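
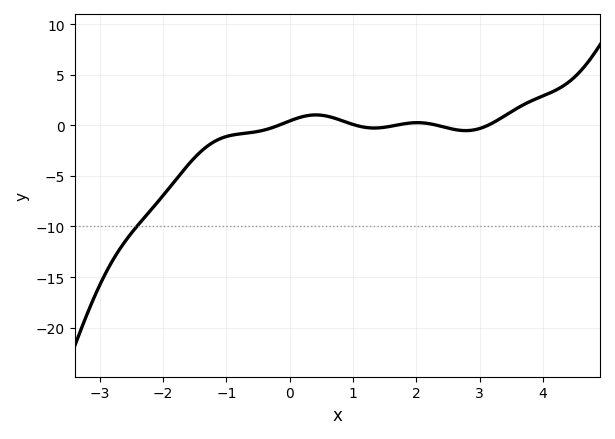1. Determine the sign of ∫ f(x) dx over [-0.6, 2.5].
positive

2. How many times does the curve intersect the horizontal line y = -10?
1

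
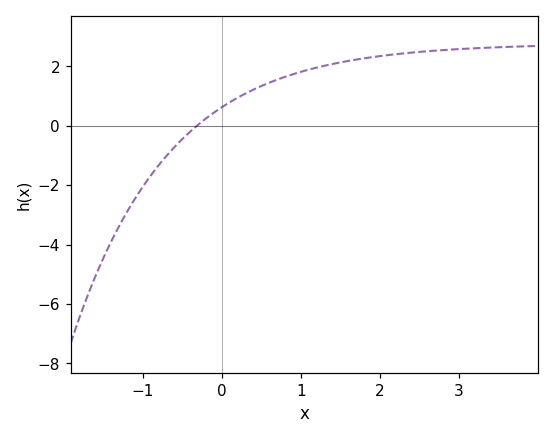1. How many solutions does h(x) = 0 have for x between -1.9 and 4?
1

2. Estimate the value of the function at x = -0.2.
0.242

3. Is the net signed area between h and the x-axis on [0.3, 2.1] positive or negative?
positive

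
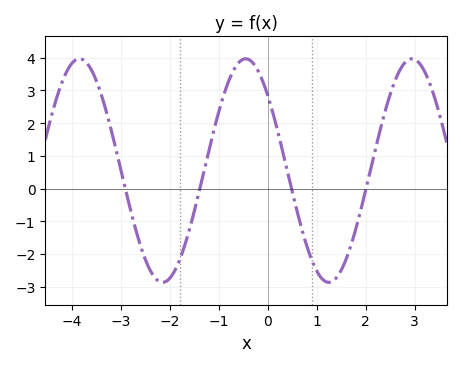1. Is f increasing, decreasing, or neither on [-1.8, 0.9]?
neither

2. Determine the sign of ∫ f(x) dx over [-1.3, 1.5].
positive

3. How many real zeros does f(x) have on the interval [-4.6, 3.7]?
4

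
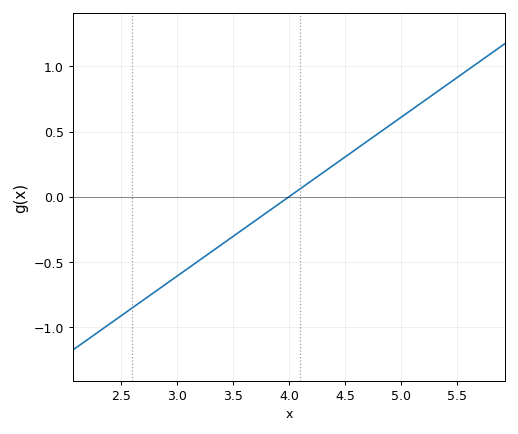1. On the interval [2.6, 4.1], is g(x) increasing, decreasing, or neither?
increasing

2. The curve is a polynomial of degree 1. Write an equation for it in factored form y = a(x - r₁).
y = 0.61(x - 4)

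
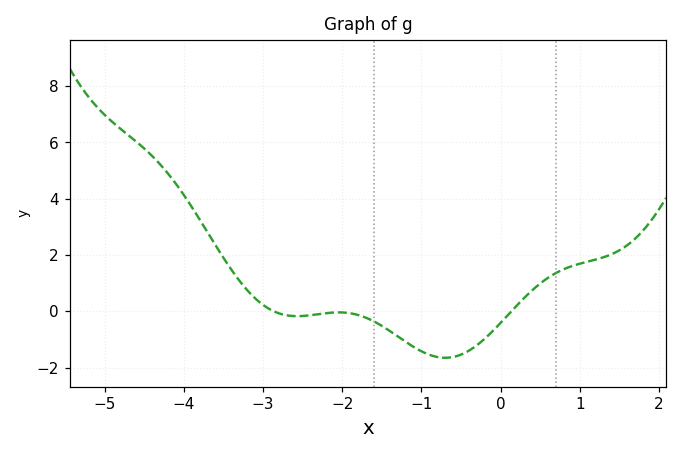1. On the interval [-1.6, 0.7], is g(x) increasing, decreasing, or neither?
neither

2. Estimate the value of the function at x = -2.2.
0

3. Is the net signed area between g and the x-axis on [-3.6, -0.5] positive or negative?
negative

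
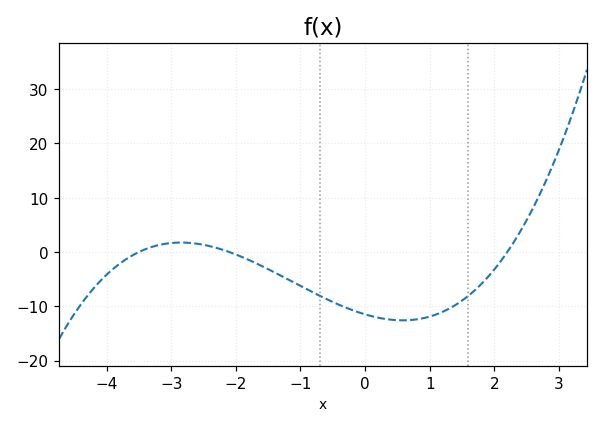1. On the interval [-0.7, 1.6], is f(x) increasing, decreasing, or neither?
neither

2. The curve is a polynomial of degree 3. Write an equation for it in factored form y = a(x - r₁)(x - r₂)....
y = 0.71(x + 3.5)(x + 2.1)(x - 2.2)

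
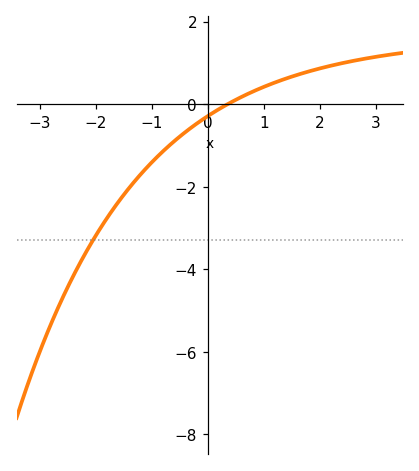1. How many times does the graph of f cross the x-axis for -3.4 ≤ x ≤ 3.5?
1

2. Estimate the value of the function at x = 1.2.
0.6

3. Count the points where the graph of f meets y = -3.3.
1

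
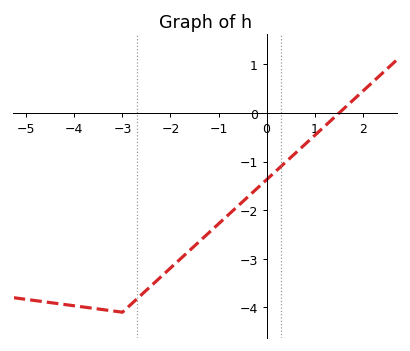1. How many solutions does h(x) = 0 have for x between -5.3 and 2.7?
1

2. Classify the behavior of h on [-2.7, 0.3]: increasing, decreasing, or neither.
increasing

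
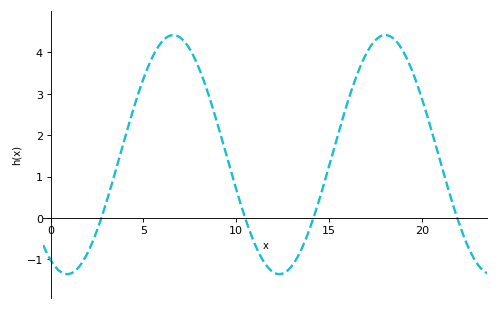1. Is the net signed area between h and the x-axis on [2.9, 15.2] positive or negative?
positive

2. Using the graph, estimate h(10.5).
0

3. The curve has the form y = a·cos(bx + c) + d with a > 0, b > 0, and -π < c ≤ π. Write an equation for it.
y = 2.89cos(0.55x + 2.7) + 1.53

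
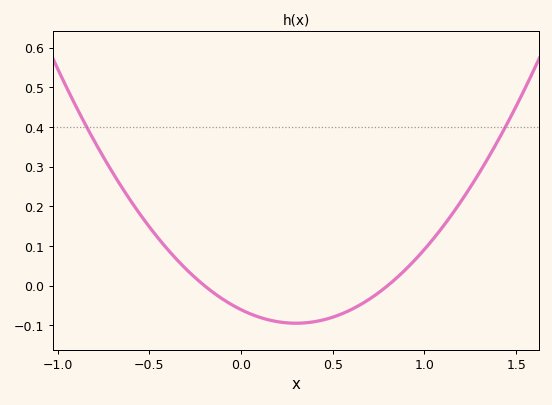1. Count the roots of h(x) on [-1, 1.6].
2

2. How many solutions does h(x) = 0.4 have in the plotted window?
2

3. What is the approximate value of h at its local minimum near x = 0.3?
-0.095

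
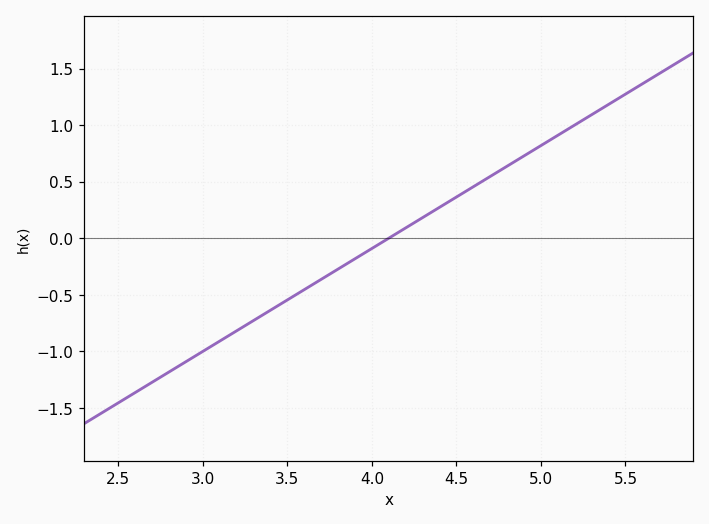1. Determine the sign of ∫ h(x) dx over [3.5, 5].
positive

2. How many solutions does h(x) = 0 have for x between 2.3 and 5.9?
1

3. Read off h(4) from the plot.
-0.091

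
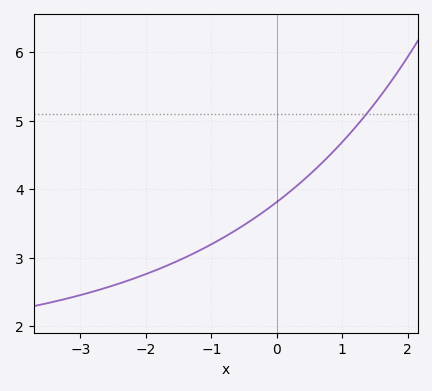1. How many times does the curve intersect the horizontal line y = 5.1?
1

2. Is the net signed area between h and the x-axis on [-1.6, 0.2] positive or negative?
positive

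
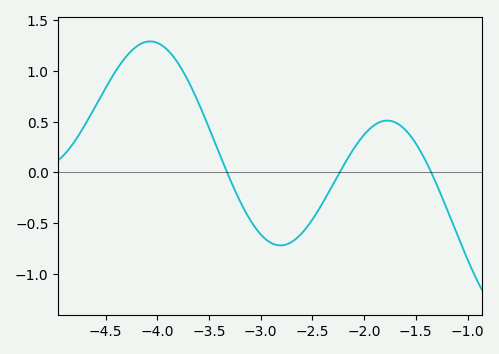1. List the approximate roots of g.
-3.3, -2.2, -1.4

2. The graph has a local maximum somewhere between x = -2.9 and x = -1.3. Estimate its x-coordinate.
-1.8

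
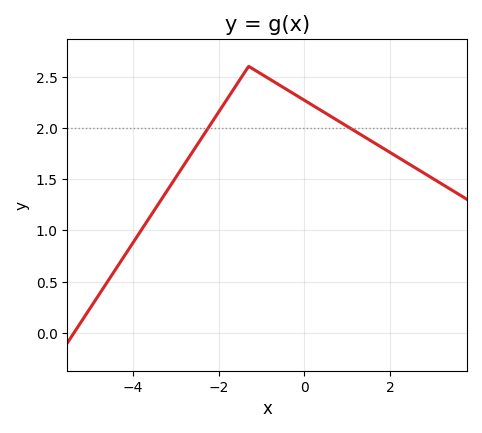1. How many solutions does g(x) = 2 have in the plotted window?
2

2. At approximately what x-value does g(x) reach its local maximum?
-1.2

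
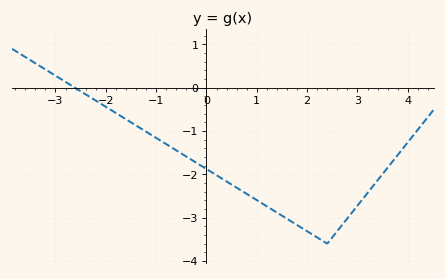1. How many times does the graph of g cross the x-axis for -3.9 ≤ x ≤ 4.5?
1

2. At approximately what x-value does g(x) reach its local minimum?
2.4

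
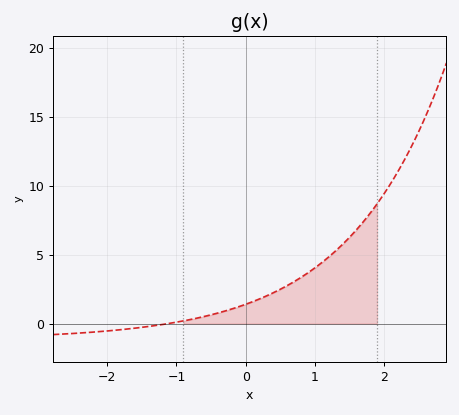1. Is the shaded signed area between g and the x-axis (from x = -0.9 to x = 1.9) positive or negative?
positive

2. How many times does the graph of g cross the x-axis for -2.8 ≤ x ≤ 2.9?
1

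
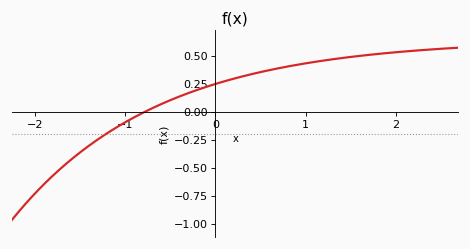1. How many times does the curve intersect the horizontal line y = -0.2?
1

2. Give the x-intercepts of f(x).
-0.783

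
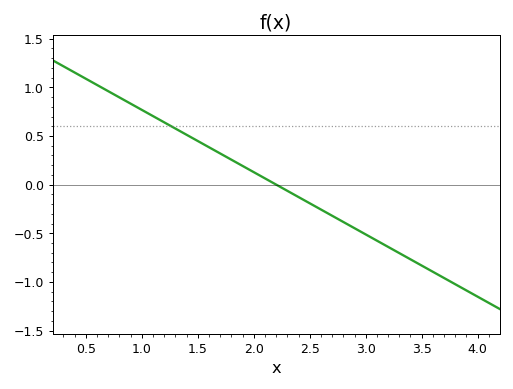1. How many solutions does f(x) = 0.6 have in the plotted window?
1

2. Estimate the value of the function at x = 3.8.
-1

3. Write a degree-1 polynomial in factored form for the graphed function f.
y = -0.64(x - 2.2)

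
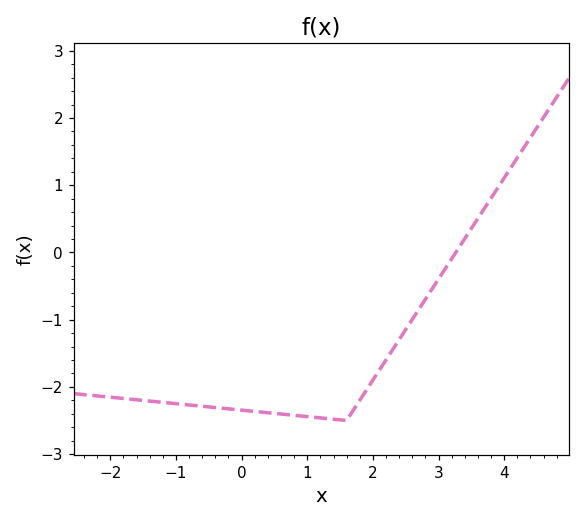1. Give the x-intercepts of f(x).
3.26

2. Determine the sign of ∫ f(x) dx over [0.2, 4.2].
negative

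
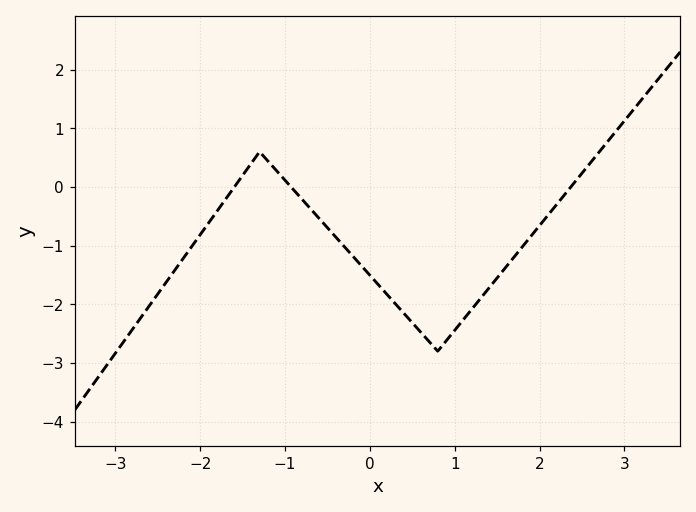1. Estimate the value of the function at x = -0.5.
-0.695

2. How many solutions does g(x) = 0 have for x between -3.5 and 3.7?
3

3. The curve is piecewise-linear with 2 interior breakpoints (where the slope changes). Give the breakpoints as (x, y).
(-1.3, 0.6); (0.8, -2.8)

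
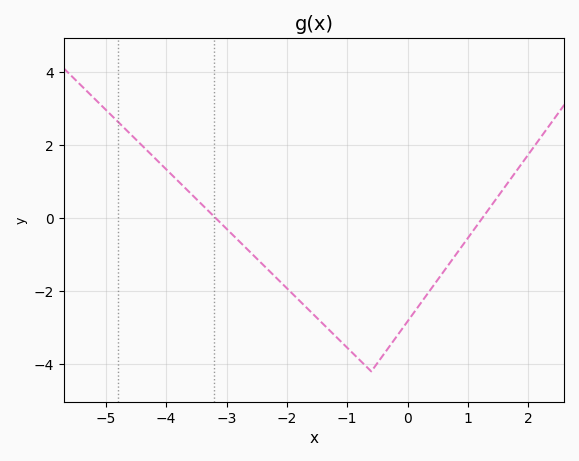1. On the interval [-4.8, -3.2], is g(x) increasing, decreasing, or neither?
decreasing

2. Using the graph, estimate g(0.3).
-2.15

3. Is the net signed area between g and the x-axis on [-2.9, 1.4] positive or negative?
negative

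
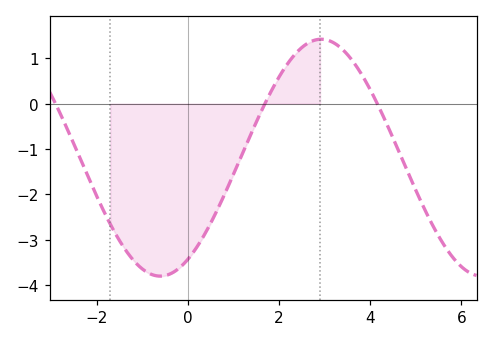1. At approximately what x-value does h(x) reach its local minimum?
-0.605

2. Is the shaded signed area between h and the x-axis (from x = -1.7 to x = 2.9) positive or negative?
negative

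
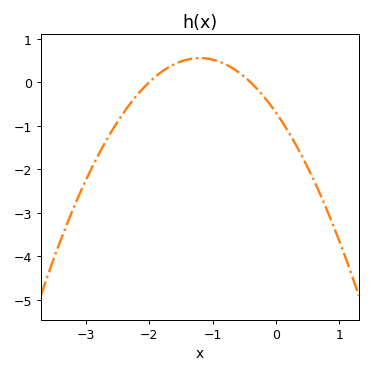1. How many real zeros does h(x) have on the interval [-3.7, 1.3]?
2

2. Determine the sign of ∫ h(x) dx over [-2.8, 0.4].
negative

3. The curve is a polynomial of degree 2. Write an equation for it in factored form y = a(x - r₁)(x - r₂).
y = -0.87(x + 2)(x + 0.4)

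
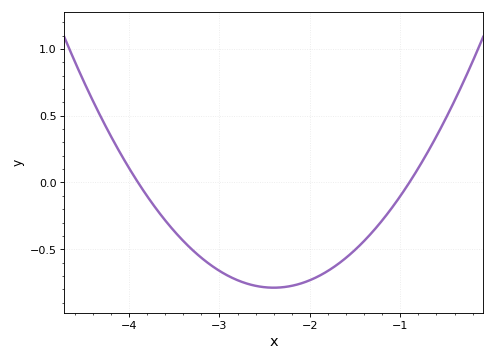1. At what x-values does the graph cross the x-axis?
-3.9, -0.9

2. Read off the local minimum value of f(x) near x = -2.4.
-0.788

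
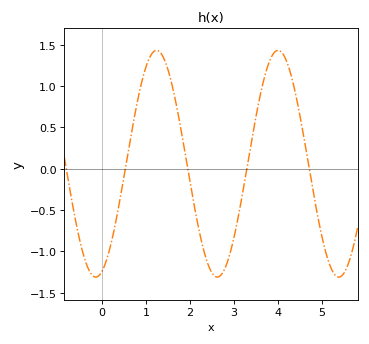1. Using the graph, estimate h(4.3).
1.14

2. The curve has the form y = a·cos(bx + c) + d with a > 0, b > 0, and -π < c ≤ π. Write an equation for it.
y = 1.37cos(2.27x - 2.82) + 0.06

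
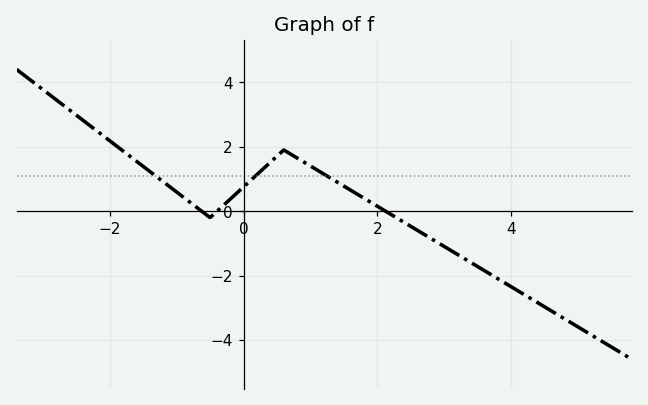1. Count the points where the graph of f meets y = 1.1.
3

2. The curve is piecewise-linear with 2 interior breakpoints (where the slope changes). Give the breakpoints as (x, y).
(-0.5, -0.2); (0.6, 1.9)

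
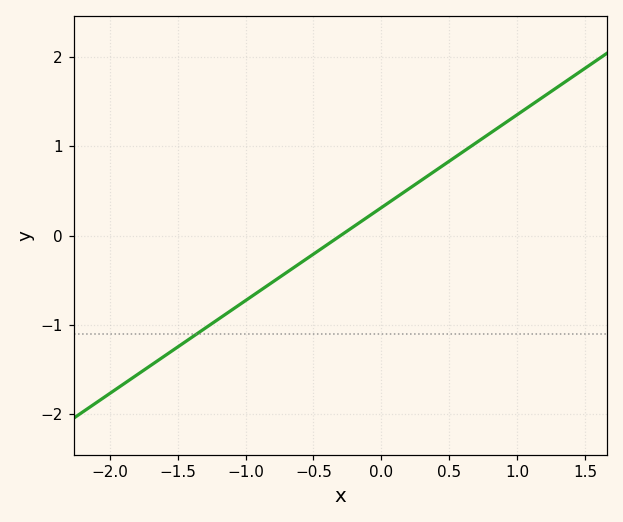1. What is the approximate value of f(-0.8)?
-0.52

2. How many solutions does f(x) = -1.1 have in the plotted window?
1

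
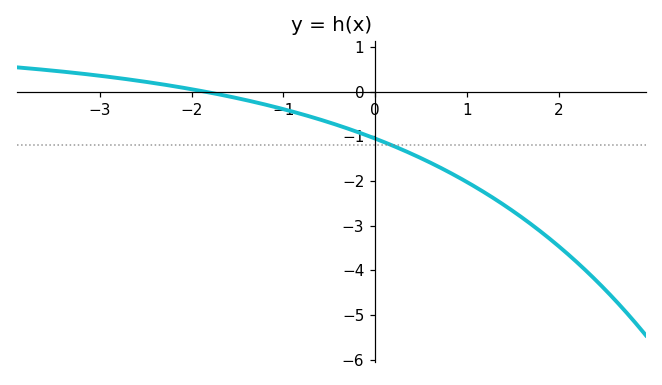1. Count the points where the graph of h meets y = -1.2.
1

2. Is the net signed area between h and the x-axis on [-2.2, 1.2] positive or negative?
negative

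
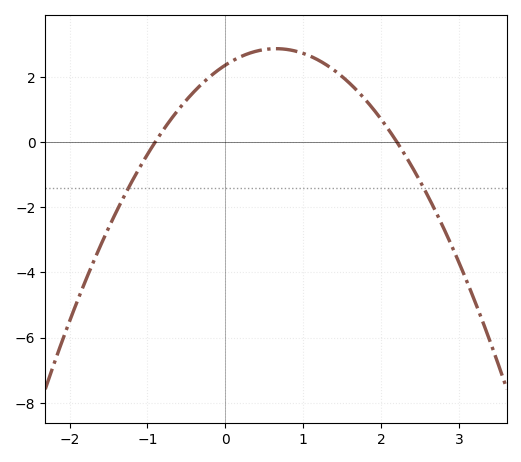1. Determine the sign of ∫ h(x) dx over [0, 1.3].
positive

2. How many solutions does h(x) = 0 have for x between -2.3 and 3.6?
2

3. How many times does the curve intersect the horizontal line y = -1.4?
2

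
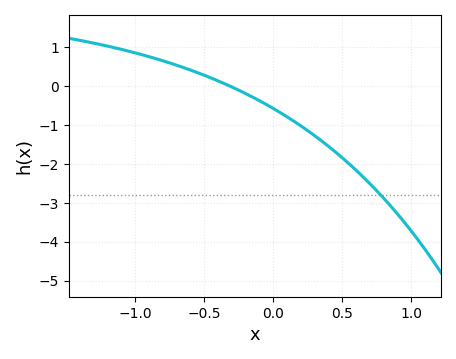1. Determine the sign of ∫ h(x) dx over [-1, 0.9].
negative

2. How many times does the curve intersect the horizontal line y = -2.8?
1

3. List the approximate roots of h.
-0.318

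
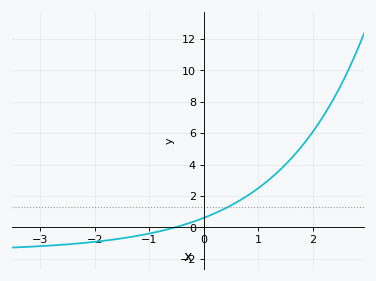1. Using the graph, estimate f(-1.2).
-0.6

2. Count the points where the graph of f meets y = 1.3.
1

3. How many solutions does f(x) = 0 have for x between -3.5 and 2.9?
1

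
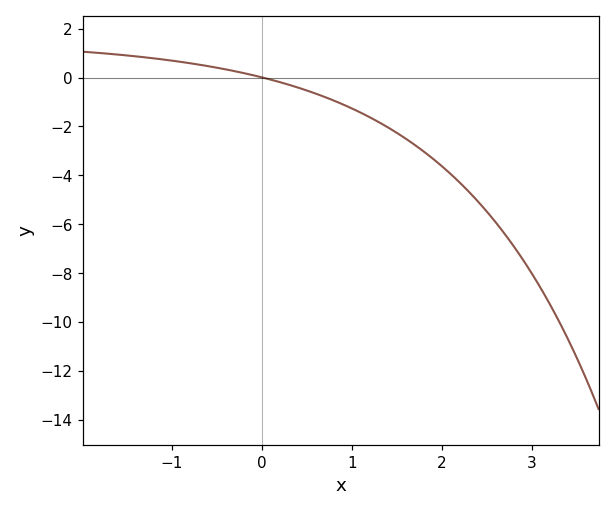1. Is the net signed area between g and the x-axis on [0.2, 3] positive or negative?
negative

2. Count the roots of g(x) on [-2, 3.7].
1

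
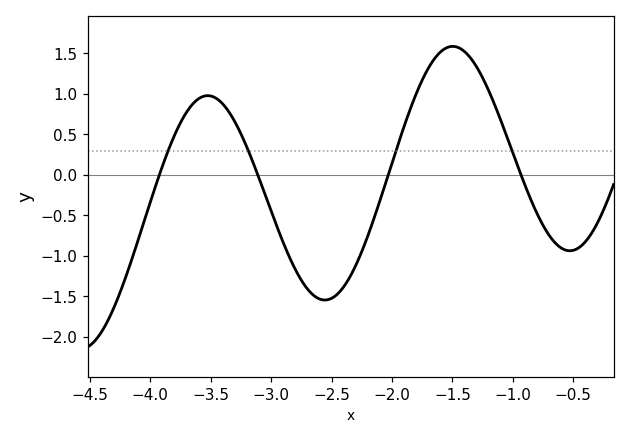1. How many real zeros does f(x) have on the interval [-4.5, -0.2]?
4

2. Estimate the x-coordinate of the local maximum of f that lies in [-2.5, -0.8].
-1.5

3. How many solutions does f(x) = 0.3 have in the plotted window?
4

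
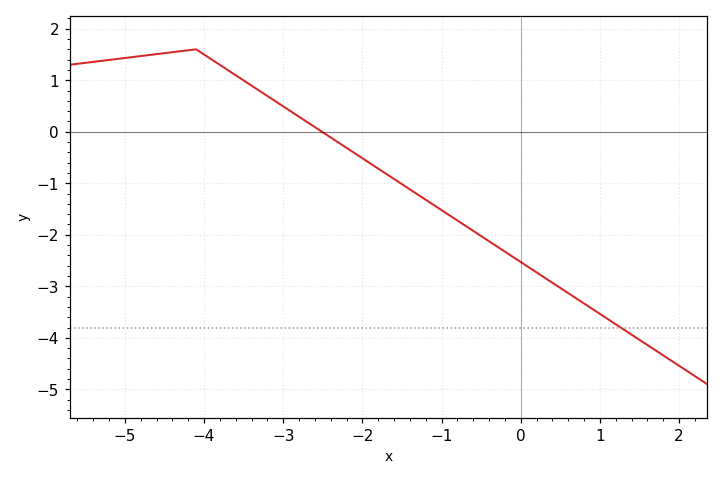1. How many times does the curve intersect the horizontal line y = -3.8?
1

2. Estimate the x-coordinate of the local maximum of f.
-4.1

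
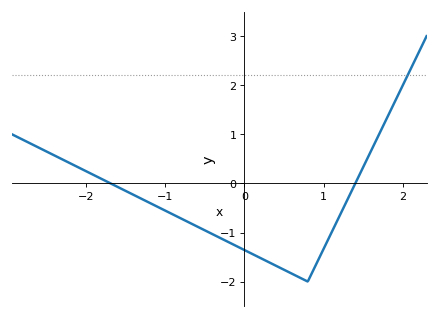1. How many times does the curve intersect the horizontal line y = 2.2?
1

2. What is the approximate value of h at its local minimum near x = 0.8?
-2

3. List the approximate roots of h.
-1.69, 1.4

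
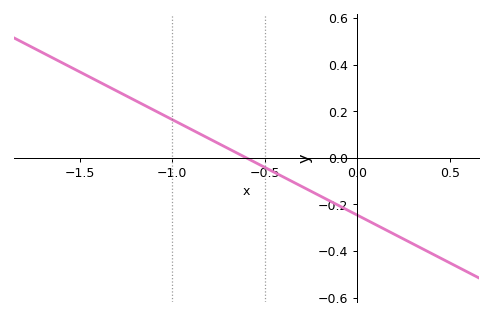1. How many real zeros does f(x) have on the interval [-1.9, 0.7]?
1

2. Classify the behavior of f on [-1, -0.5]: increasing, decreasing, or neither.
decreasing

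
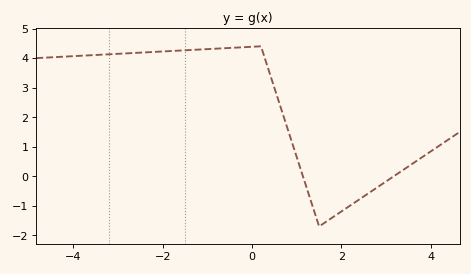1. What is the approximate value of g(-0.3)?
4.4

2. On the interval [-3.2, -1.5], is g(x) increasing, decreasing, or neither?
increasing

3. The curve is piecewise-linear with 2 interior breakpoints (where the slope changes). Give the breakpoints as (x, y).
(0.2, 4.4); (1.5, -1.7)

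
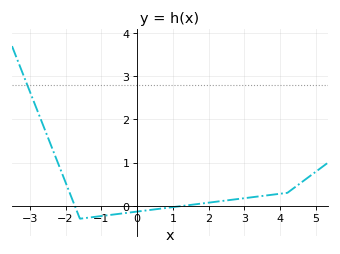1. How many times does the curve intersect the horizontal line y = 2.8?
1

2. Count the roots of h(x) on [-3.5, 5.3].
2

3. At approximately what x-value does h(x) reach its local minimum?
-1.6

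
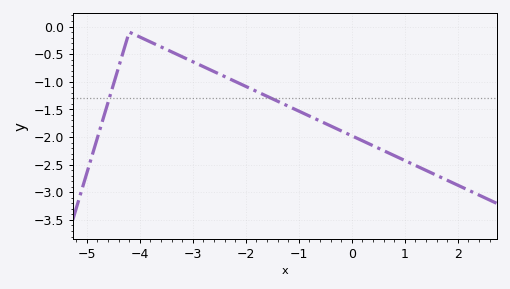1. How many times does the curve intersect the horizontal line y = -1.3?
2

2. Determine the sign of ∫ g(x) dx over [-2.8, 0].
negative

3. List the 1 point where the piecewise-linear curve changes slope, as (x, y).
(-4.2, -0.1)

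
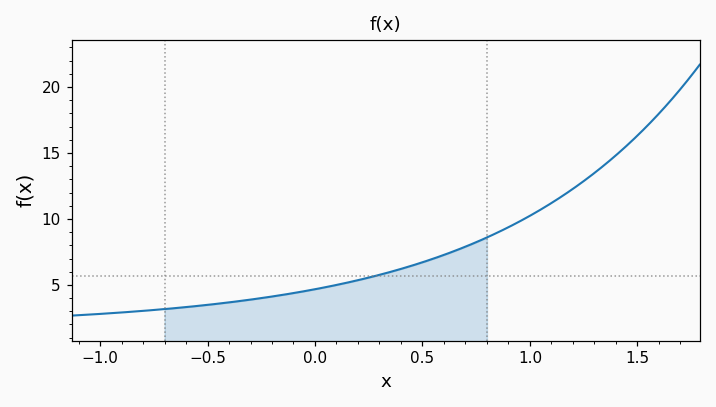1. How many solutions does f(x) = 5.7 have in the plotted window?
1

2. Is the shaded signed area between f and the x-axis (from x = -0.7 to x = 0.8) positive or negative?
positive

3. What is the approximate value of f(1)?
10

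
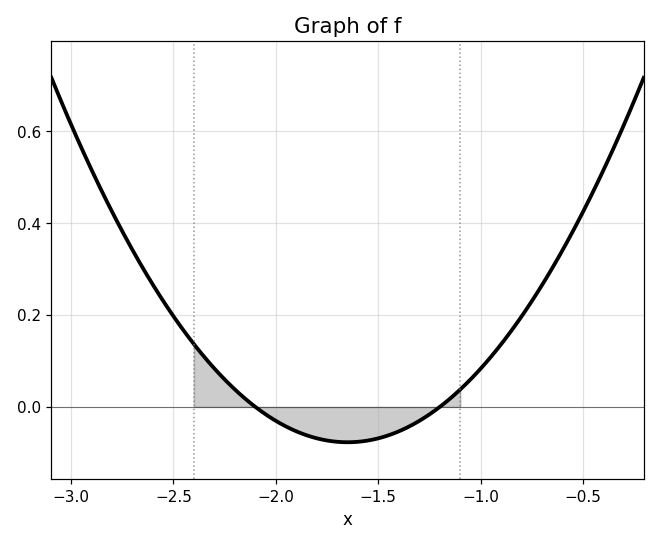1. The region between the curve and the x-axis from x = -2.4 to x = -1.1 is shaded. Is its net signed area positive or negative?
negative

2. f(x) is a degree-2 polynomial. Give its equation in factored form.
y = 0.38(x + 2.1)(x + 1.2)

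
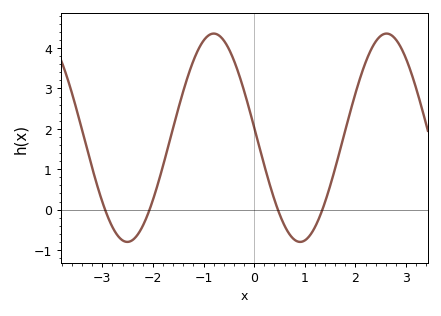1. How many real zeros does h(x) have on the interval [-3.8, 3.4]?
4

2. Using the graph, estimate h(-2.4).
-0.8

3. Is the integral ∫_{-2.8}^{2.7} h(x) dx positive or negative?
positive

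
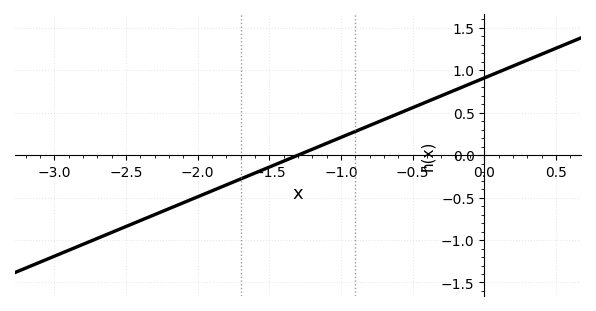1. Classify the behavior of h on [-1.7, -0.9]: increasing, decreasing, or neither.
increasing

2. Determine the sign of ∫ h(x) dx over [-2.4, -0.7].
negative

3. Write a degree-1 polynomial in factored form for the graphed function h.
y = 0.7(x + 1.3)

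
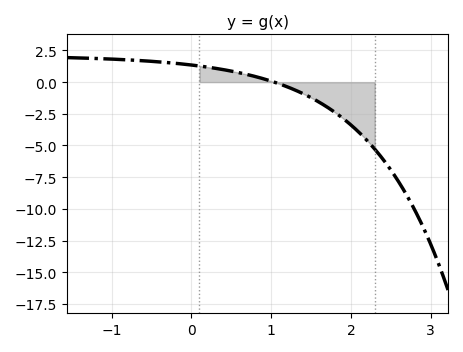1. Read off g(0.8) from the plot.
0.5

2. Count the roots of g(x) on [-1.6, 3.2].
1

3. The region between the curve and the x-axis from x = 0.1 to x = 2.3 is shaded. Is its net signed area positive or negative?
negative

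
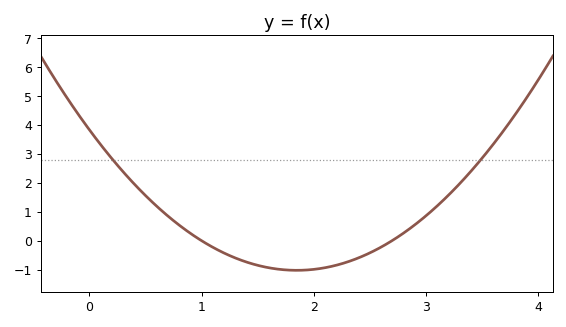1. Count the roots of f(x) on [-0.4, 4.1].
2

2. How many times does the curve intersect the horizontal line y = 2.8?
2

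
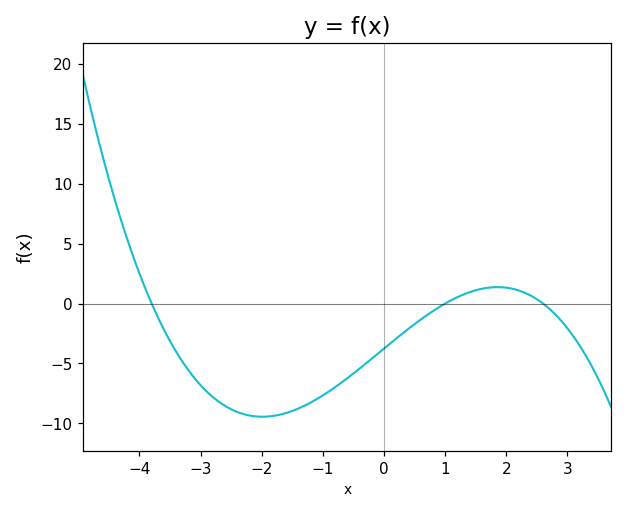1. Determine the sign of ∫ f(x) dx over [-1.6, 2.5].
negative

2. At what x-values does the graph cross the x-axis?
-3.8, 1, 2.6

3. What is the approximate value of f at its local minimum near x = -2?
-9.44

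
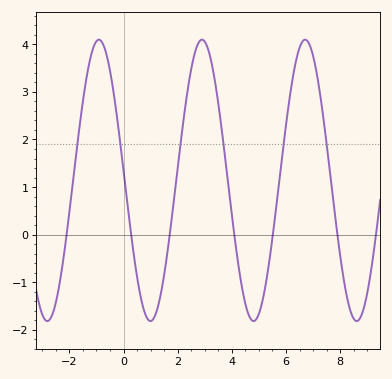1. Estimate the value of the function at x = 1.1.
-1.8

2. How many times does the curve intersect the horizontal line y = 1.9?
6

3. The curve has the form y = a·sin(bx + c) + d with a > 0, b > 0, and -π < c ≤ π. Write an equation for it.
y = 2.96sin(1.6x + 3.1) + 1.14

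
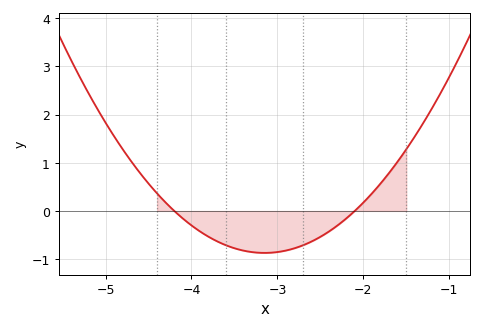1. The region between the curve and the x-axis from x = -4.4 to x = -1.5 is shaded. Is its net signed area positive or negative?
negative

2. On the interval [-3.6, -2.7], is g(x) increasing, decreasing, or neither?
neither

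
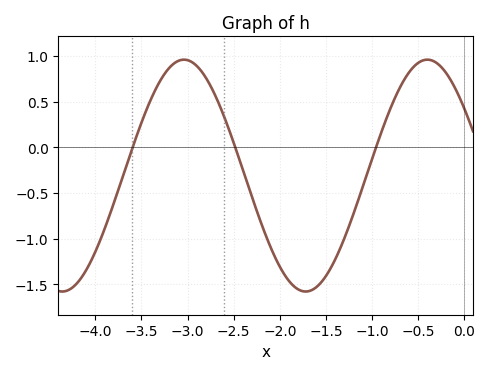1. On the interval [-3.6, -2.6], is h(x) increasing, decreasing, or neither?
neither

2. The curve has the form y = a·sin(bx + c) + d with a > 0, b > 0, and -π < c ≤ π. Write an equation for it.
y = 1.27sin(2.38x + 2.52) - 0.31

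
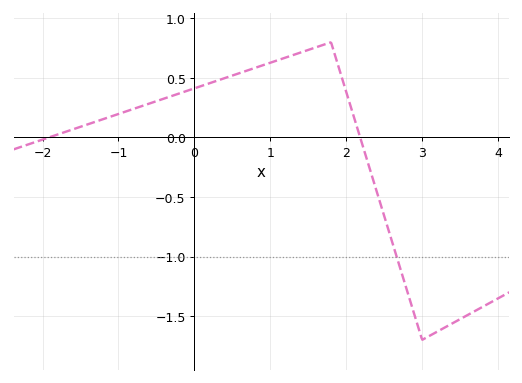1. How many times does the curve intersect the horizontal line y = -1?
1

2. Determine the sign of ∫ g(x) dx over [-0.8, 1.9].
positive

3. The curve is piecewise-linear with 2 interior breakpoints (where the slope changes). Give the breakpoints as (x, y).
(1.8, 0.8); (3, -1.7)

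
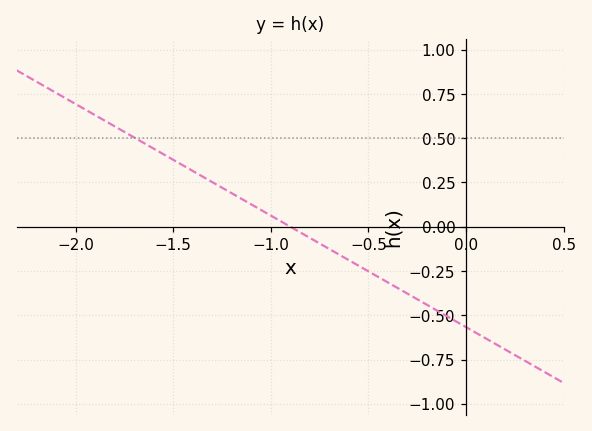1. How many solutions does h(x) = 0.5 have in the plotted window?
1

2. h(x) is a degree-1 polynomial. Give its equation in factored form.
y = -0.63(x + 0.9)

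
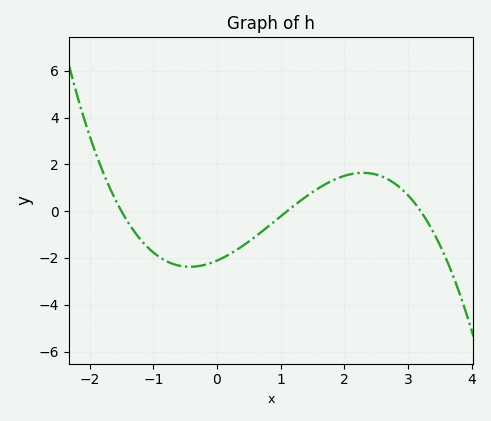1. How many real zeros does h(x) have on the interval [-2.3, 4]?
3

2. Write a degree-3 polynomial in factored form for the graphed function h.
y = -0.4(x + 1.5)(x - 1.1)(x - 3.2)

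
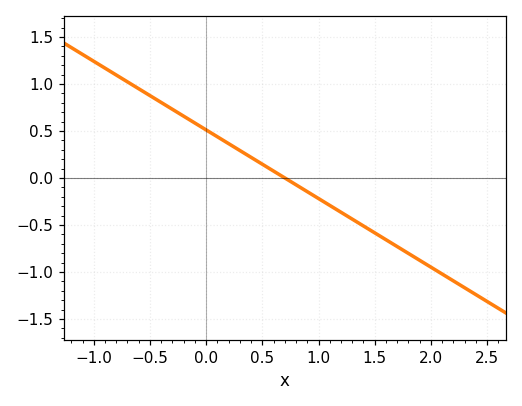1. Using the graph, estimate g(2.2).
-1.1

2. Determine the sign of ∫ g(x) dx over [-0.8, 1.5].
positive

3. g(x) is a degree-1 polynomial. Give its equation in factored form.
y = -0.73(x - 0.7)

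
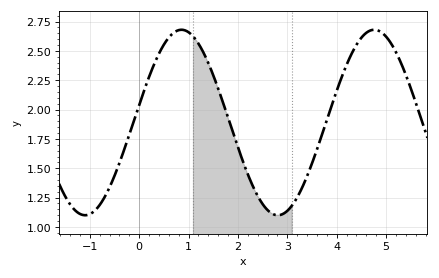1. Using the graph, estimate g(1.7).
2.06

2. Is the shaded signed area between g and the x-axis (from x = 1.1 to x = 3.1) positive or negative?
positive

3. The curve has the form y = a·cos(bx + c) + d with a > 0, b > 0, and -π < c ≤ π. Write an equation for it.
y = 0.79cos(1.6x - 1.4) + 1.89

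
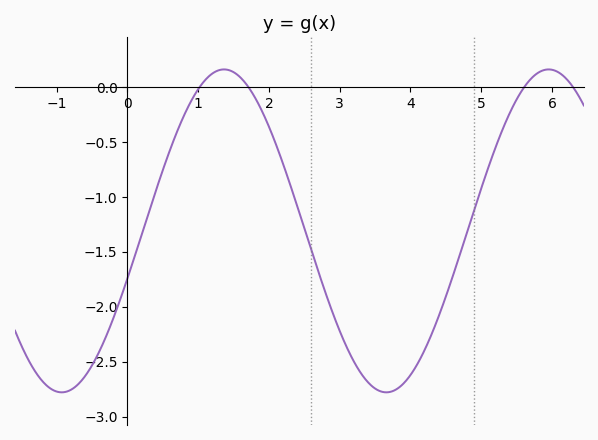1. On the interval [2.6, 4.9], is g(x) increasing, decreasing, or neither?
neither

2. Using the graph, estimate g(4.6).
-1.72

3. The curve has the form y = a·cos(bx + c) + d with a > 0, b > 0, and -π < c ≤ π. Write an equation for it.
y = 1.47cos(1.37x - 1.87) - 1.31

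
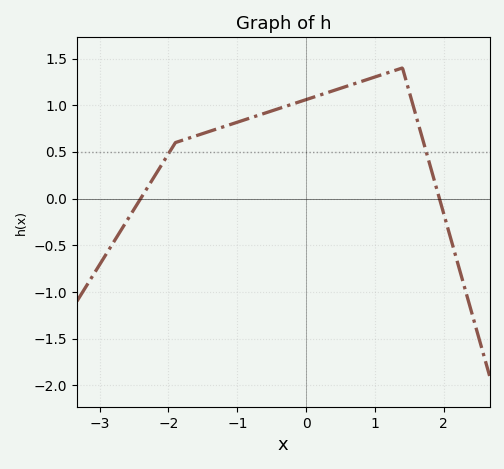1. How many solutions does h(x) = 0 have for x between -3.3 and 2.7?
2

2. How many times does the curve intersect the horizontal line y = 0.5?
2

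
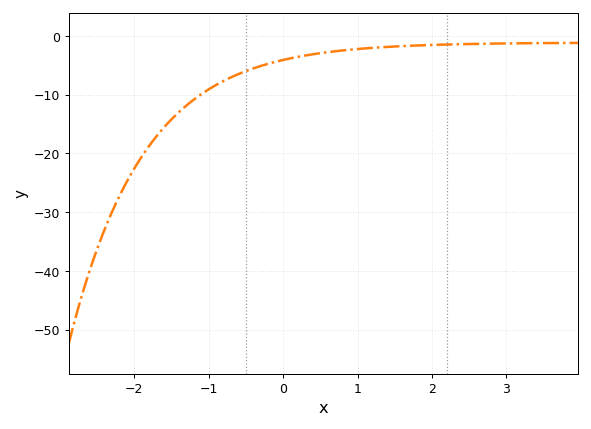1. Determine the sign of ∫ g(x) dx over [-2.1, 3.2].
negative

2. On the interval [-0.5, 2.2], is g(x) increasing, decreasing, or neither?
increasing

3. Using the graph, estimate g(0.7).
-2.61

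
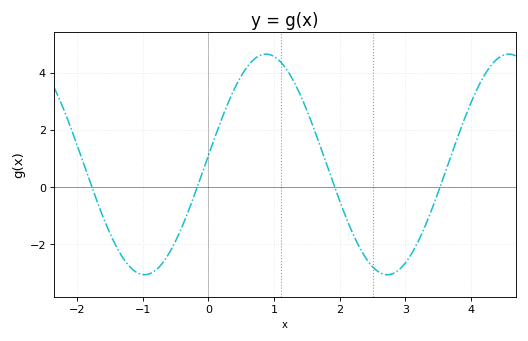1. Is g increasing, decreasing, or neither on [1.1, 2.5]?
decreasing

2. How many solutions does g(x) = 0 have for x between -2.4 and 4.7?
4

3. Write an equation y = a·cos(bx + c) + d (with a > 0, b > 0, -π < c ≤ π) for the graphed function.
y = 3.86cos(1.7x - 1.5) + 0.79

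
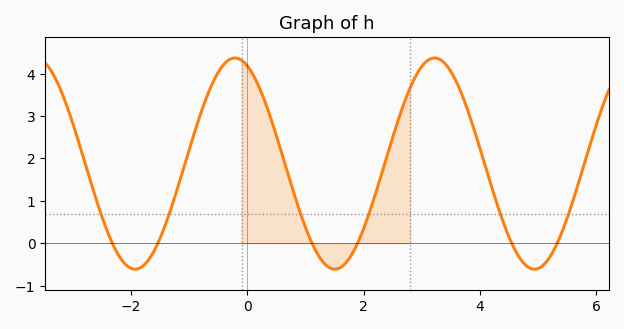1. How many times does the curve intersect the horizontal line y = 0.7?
6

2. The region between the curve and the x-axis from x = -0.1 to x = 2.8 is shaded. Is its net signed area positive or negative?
positive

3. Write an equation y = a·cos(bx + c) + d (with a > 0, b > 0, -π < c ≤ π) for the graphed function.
y = 2.49cos(1.8x + 0.39) + 1.88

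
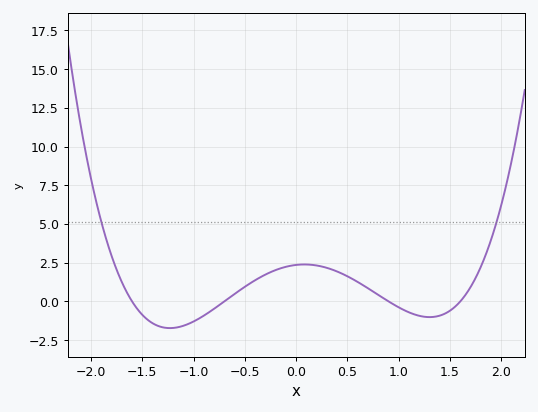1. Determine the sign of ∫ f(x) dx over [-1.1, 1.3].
positive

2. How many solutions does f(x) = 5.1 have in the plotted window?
2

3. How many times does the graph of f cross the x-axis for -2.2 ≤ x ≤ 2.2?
4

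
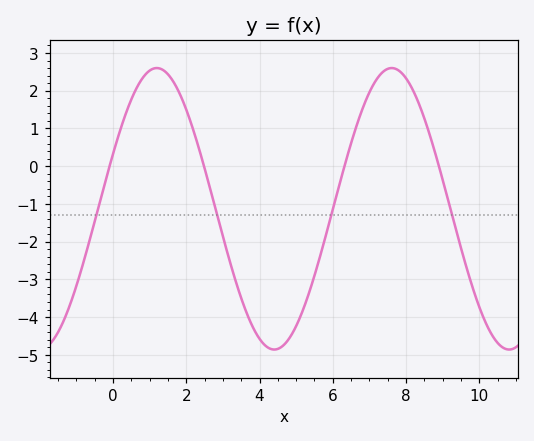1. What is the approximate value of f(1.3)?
2.58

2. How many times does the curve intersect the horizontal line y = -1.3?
4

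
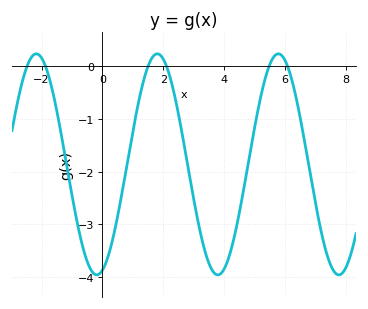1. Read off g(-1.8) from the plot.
-0.112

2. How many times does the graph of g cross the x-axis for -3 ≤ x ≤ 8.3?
6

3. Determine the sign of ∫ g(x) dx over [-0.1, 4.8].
negative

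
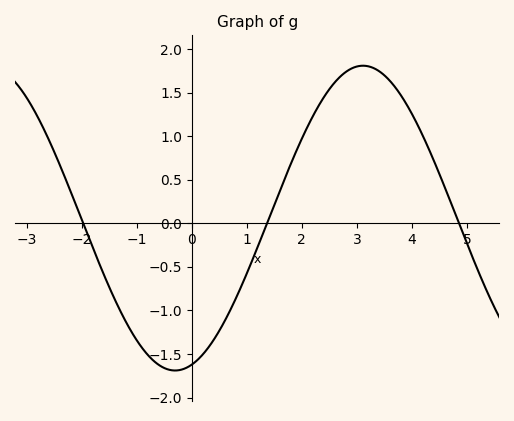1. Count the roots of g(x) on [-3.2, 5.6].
3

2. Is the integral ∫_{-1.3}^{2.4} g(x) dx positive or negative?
negative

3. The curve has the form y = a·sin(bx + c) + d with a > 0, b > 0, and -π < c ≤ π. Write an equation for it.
y = 1.75sin(0.92x - 1.3) + 0.06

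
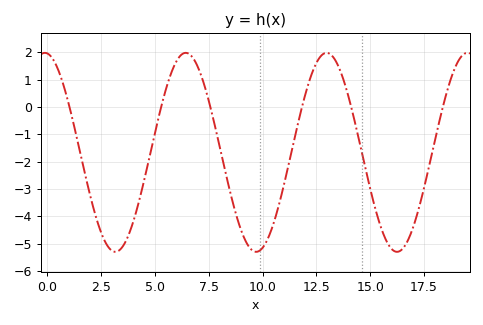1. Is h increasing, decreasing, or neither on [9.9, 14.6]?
neither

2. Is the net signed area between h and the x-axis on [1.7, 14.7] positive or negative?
negative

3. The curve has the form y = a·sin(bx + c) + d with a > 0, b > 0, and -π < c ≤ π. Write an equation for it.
y = 3.64sin(0.96x + 1.68) - 1.66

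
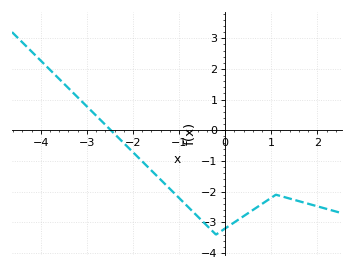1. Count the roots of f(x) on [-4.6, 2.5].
1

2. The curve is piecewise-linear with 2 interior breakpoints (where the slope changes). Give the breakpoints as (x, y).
(-0.2, -3.4); (1.1, -2.1)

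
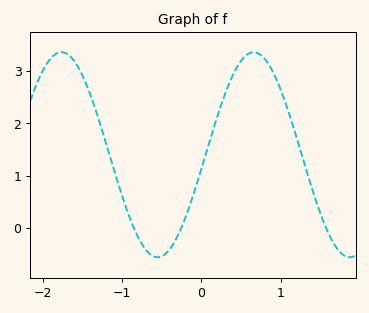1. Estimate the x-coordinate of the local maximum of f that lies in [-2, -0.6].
-1.76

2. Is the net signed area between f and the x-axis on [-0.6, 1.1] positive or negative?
positive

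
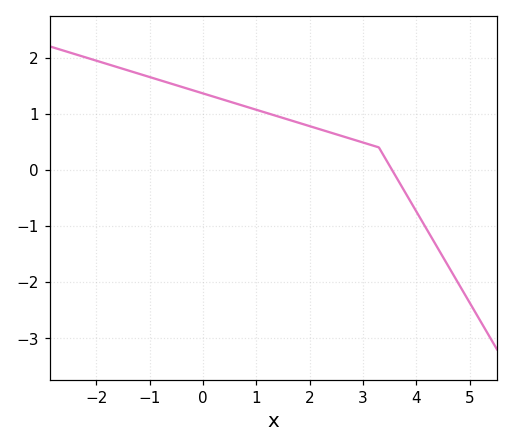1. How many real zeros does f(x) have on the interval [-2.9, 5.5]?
1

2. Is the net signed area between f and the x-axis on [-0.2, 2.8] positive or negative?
positive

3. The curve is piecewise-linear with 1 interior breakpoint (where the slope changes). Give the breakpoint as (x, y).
(3.3, 0.4)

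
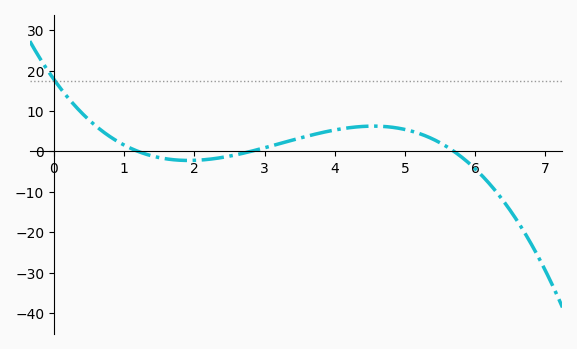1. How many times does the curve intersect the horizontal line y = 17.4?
1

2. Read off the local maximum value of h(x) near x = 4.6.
6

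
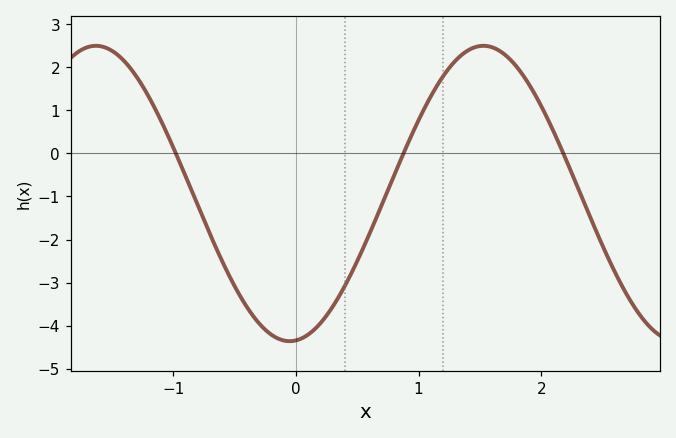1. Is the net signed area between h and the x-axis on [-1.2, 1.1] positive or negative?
negative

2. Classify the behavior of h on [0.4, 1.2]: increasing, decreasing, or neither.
increasing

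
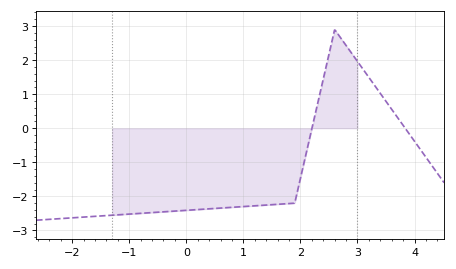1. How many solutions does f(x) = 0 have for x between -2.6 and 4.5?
2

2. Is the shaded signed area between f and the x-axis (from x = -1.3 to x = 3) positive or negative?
negative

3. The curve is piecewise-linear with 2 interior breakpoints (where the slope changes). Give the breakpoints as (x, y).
(1.9, -2.2); (2.6, 2.9)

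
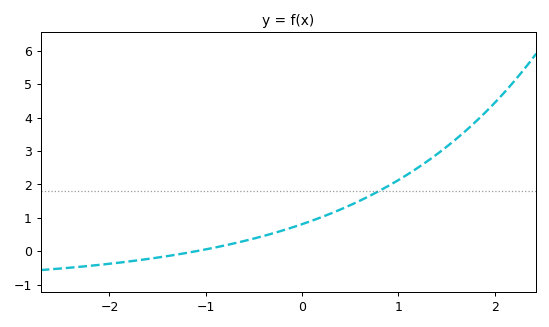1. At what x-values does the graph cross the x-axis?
-1.1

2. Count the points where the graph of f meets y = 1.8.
1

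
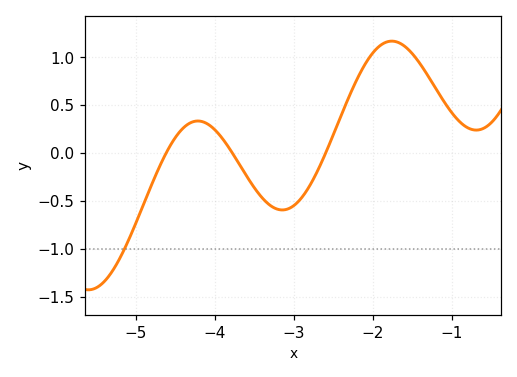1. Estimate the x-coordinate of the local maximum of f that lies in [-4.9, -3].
-4.22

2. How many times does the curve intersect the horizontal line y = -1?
1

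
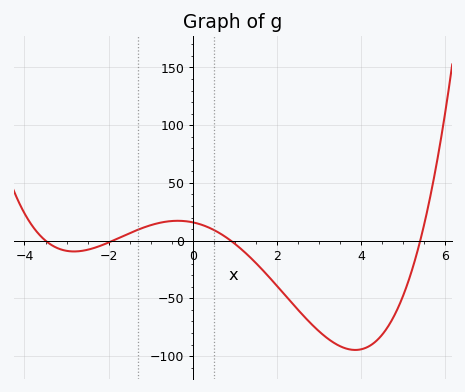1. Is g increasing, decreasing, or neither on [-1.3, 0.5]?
neither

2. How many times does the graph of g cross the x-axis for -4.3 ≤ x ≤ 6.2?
4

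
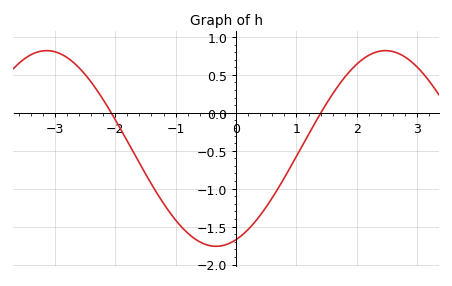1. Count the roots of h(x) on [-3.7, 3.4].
2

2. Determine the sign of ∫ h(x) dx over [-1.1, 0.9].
negative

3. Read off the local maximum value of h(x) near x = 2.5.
0.82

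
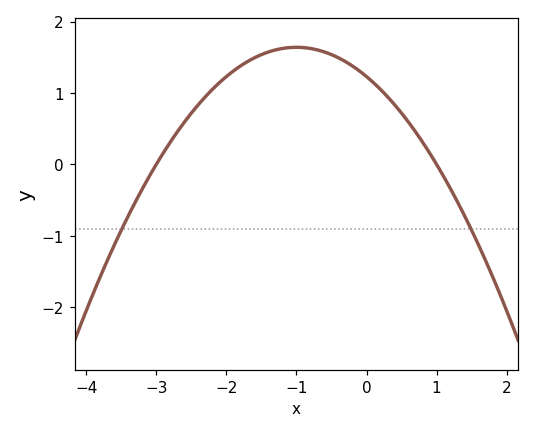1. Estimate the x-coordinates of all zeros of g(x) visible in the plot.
-3, 1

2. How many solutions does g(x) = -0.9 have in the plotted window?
2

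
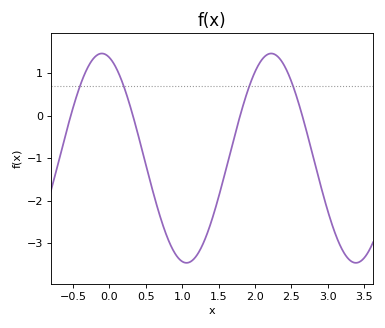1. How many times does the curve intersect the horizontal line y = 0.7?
4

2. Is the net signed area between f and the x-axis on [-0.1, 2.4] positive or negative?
negative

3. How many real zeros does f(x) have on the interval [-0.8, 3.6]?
4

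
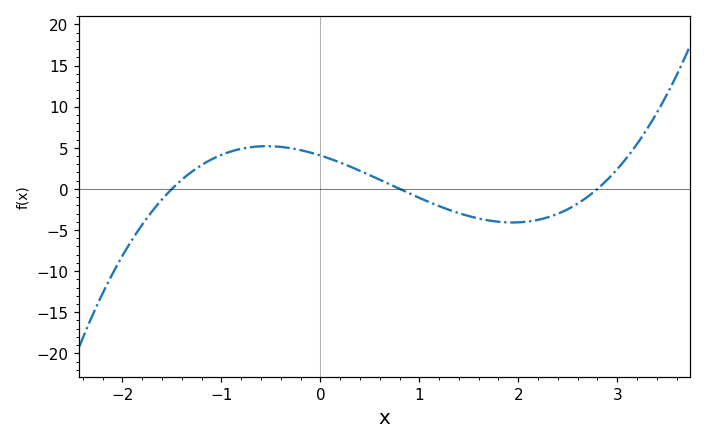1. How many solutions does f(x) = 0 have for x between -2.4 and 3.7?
3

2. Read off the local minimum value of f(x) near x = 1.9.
-4.08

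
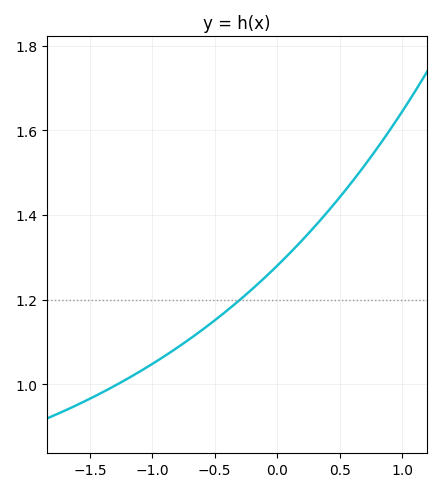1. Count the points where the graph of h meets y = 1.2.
1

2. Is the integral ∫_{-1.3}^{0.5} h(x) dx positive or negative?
positive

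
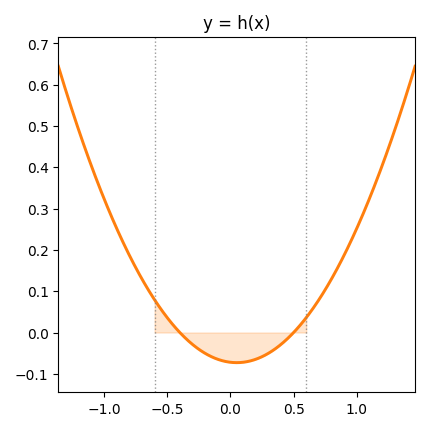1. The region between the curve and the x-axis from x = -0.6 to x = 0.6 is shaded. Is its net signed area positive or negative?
negative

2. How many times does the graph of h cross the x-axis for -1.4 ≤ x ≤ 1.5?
2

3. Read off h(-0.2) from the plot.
-0.05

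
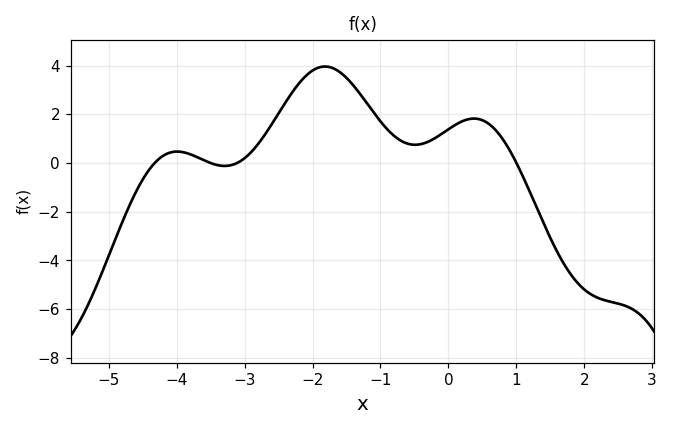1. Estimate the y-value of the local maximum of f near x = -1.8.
3.96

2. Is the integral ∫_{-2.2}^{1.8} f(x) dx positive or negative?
positive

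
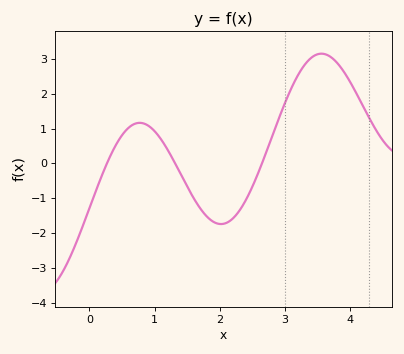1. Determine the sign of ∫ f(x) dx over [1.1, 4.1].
positive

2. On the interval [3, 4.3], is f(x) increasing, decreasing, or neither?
neither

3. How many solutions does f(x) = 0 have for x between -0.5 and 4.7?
3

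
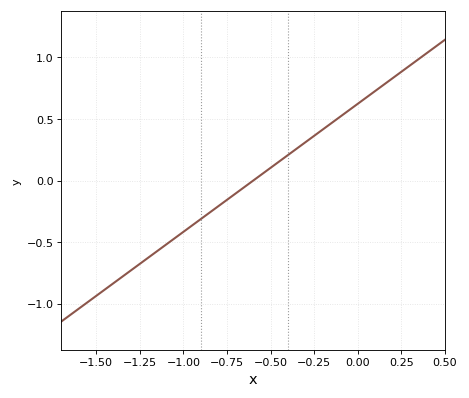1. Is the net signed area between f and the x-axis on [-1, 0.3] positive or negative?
positive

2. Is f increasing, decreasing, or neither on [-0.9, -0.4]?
increasing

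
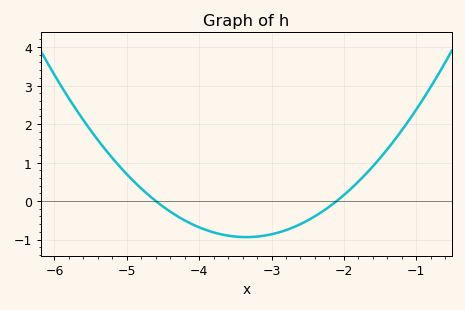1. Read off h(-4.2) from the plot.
-0.5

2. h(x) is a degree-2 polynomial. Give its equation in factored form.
y = 0.6(x + 4.6)(x + 2.1)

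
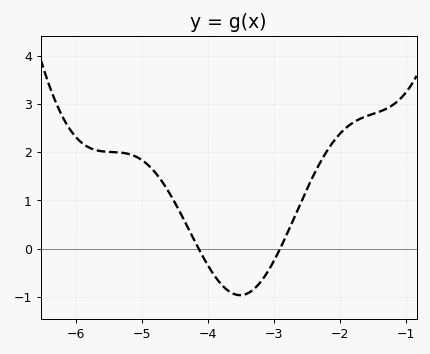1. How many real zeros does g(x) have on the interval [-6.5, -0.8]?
2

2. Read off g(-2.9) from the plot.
0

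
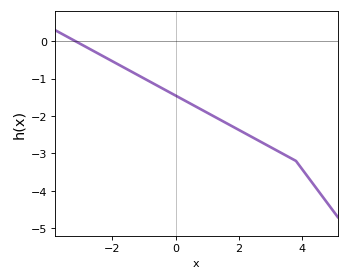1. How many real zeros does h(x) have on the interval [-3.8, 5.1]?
1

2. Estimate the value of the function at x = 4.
-3.4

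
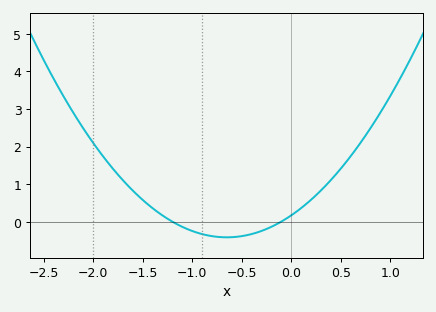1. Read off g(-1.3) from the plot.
0.166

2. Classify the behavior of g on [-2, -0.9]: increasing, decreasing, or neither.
decreasing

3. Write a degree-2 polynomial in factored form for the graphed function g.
y = 1.38(x + 1.2)(x + 0.1)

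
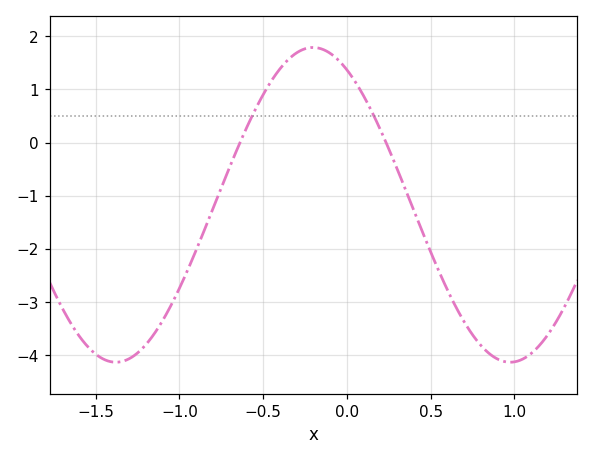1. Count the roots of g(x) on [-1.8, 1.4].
2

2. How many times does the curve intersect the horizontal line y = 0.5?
2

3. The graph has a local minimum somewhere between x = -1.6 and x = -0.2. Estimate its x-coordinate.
-1.4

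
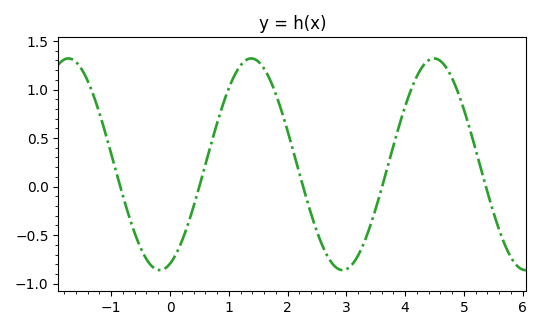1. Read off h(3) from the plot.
-0.851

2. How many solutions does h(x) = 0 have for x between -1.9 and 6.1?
5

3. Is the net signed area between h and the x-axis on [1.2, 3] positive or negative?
positive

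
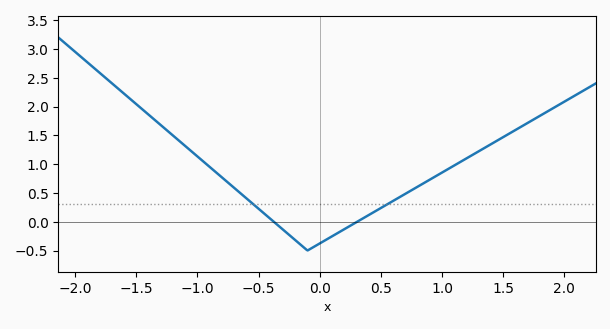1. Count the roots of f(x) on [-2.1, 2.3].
2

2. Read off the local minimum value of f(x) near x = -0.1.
-0.5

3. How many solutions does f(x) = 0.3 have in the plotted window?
2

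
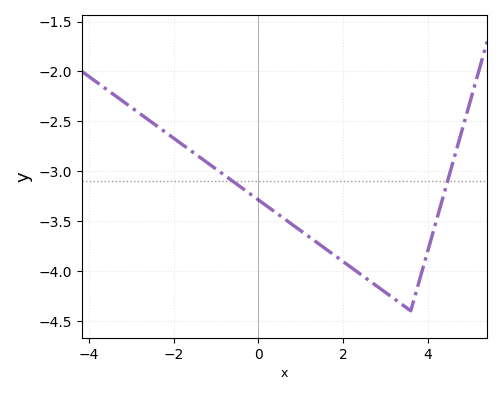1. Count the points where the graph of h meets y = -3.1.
2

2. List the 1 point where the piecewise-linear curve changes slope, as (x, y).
(3.6, -4.4)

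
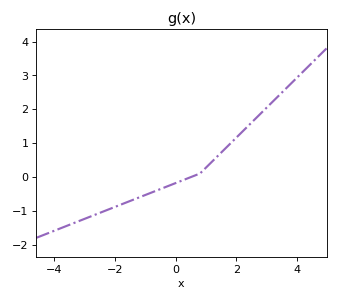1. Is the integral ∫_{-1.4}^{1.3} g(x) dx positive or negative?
negative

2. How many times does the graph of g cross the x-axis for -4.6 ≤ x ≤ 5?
1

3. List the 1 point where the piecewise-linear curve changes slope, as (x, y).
(0.8, 0.1)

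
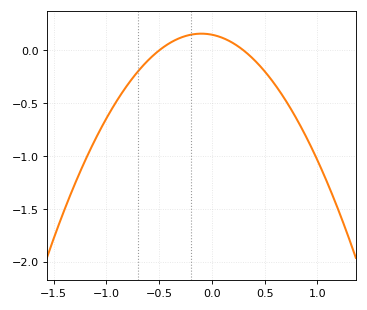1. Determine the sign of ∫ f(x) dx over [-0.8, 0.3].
positive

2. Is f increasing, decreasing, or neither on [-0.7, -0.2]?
increasing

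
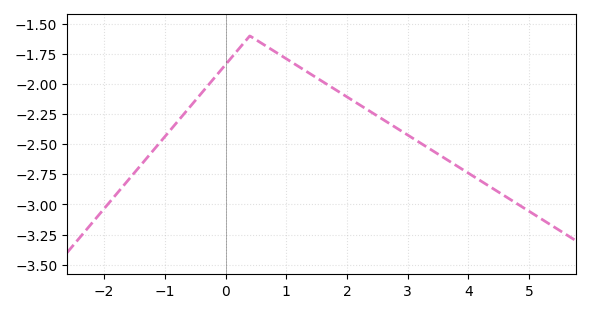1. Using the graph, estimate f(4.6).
-2.95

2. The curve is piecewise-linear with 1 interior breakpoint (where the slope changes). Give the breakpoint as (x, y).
(0.4, -1.6)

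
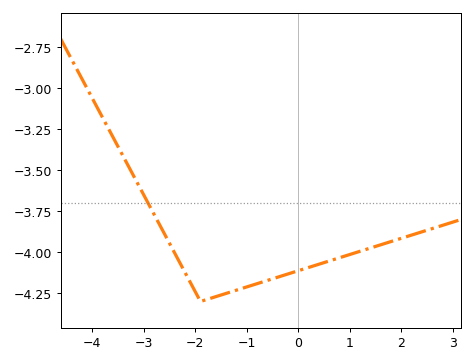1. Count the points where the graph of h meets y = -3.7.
1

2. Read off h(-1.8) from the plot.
-4.29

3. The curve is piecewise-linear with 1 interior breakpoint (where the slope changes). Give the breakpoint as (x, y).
(-1.9, -4.3)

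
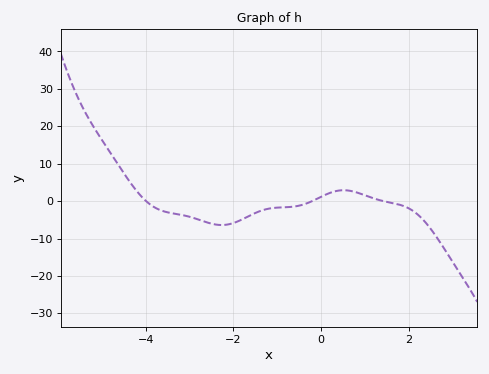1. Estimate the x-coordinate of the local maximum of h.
0.509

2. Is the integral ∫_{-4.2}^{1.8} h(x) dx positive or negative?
negative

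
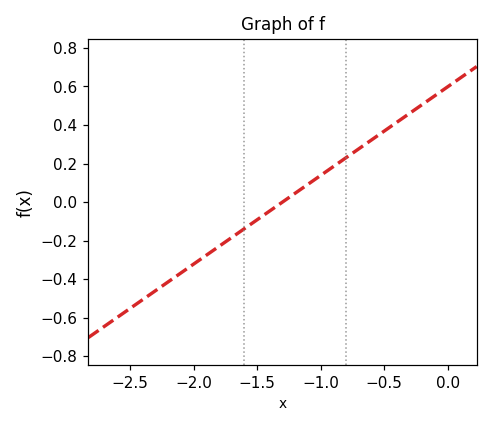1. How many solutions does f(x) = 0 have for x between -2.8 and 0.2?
1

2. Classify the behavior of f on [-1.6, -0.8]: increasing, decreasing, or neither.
increasing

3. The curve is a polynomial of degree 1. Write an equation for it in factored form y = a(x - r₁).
y = 0.46(x + 1.3)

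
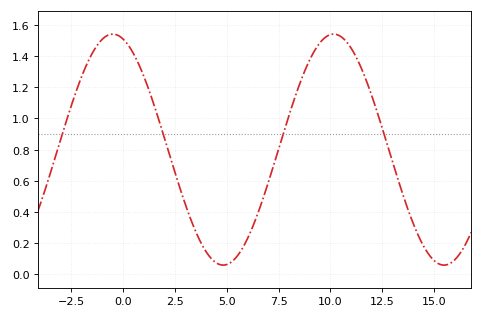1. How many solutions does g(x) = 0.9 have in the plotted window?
4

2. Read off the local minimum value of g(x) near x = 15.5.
0.06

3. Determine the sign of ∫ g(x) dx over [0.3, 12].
positive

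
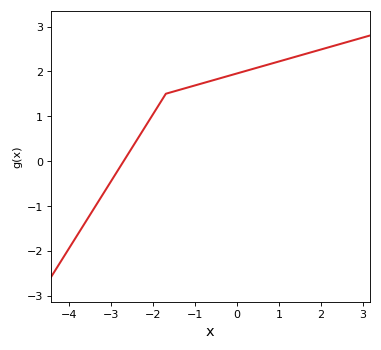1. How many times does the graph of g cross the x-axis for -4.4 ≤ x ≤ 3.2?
1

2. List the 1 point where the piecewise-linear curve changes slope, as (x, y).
(-1.7, 1.5)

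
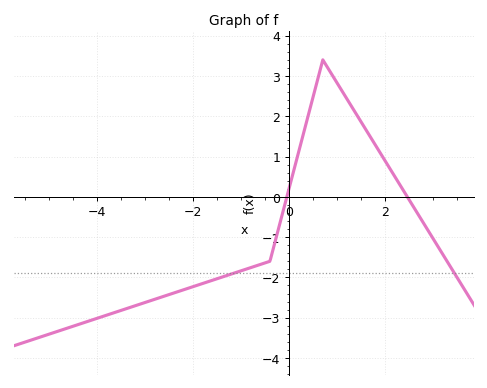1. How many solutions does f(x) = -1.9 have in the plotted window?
2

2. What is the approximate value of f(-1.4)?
-2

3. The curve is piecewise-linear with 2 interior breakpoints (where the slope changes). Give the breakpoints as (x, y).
(-0.4, -1.6); (0.7, 3.4)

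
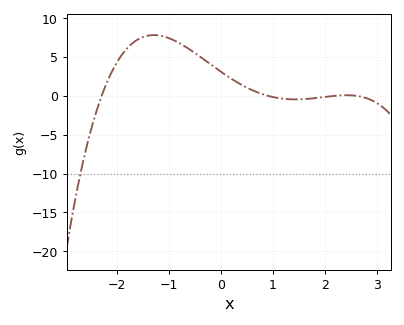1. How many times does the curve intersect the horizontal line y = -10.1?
1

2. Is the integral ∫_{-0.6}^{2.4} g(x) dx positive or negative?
positive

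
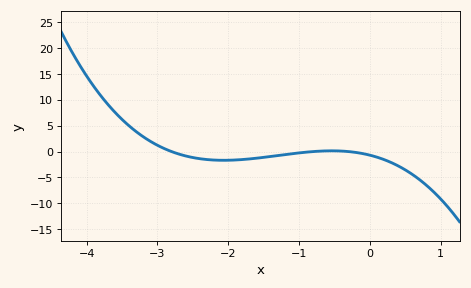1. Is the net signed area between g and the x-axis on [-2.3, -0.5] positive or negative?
negative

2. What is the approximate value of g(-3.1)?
2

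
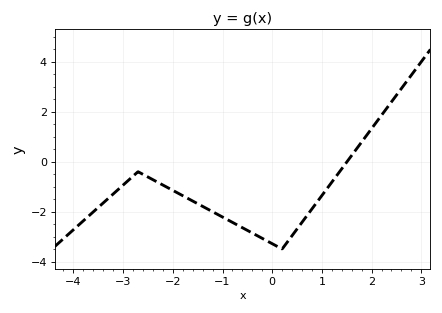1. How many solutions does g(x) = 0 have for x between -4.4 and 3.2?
1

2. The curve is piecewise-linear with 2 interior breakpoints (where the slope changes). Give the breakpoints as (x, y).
(-2.7, -0.4); (0.2, -3.5)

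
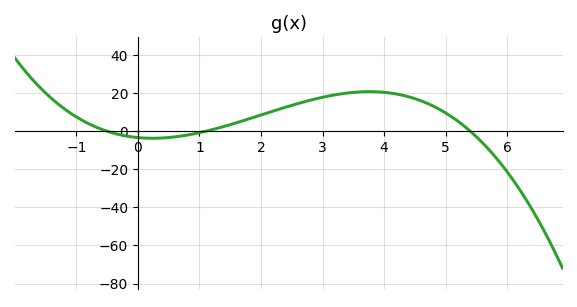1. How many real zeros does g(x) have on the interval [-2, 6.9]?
3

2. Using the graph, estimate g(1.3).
1.65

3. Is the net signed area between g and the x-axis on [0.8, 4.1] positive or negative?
positive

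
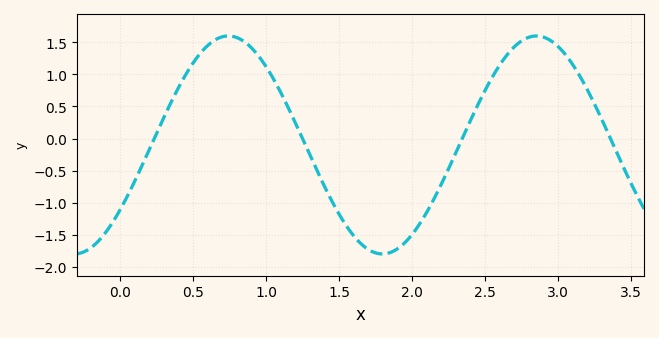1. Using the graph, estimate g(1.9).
-1.72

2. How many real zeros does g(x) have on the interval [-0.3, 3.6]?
4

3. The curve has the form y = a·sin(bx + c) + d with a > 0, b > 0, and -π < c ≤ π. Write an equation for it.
y = 1.7sin(2.98x - 0.64) - 0.1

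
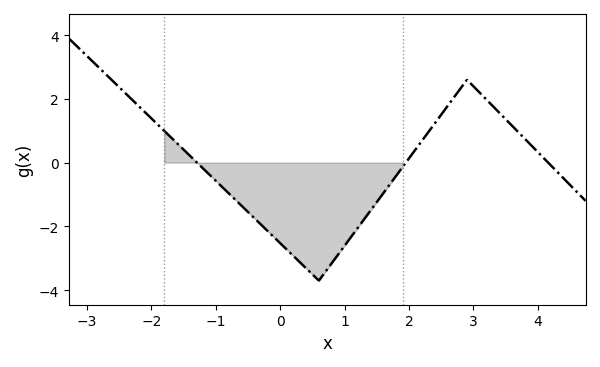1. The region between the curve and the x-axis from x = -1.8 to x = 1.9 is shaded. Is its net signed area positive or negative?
negative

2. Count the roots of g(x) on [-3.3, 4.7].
3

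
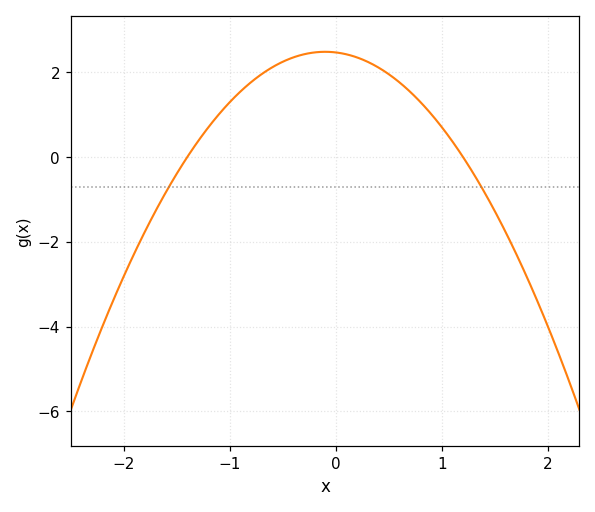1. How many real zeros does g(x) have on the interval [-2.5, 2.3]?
2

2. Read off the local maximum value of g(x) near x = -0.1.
2.4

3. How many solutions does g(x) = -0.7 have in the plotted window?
2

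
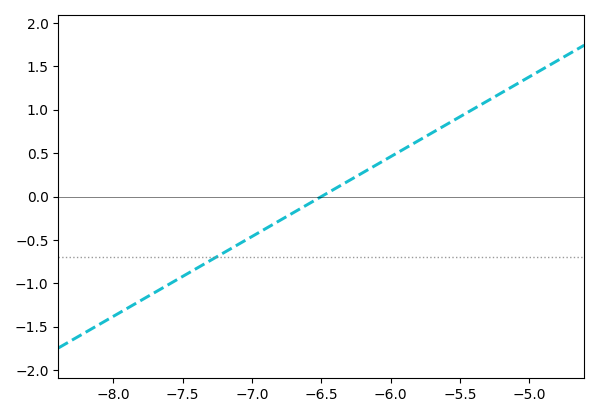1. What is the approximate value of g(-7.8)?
-1.2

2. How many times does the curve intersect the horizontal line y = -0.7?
1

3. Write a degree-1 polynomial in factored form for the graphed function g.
y = 0.92(x + 6.5)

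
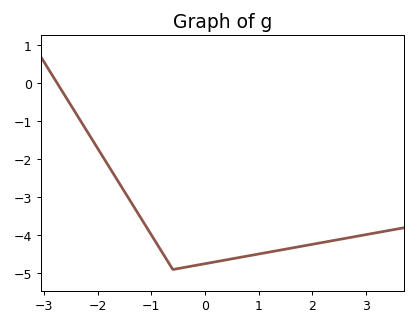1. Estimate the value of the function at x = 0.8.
-4.5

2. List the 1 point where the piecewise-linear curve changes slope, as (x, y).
(-0.6, -4.9)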